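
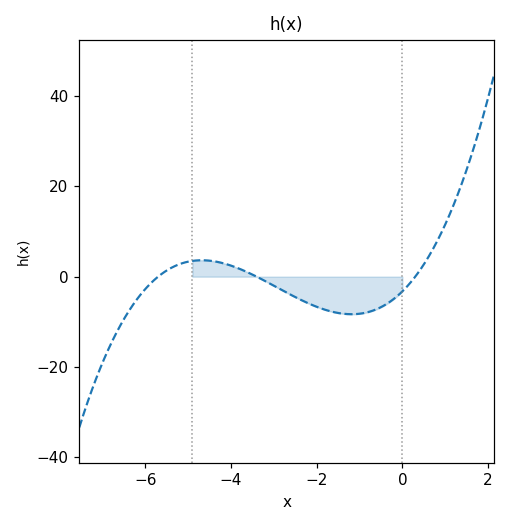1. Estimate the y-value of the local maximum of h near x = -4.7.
3.64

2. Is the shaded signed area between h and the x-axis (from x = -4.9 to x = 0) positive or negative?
negative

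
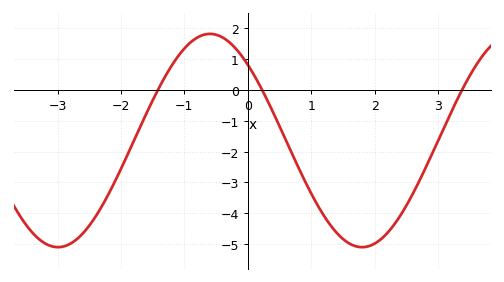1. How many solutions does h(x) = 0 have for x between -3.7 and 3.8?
3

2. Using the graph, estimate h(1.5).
-4.8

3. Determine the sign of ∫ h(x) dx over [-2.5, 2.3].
negative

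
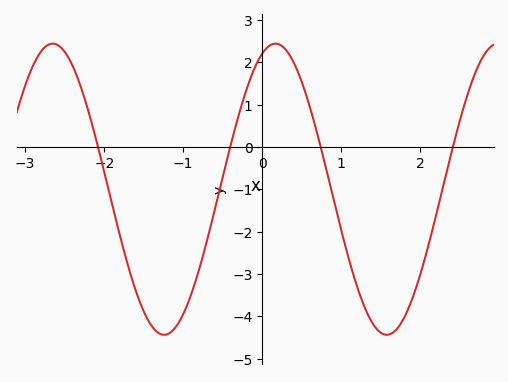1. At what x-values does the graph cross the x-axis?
-2.08, -0.405, 0.739, 2.41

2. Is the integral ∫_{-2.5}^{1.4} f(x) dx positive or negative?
negative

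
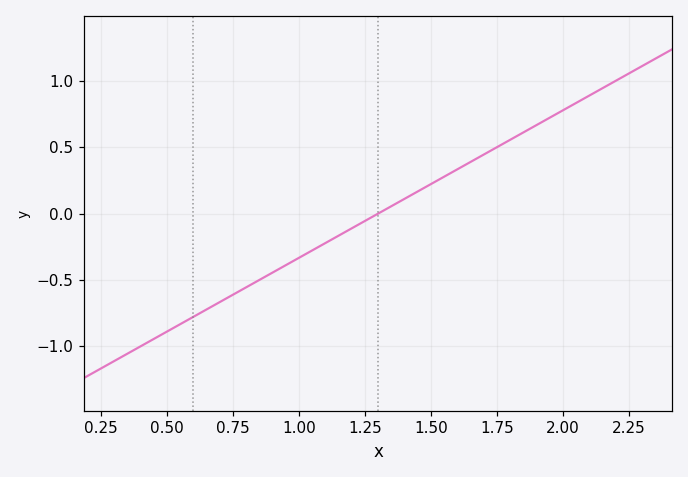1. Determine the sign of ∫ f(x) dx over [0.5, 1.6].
negative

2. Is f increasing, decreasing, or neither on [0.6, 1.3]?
increasing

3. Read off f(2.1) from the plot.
0.888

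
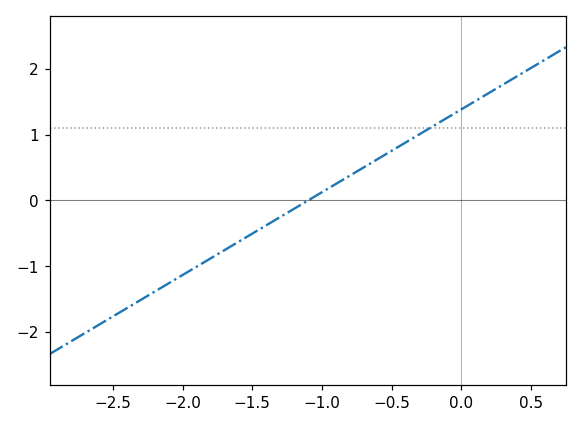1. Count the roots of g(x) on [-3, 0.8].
1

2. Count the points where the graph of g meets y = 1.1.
1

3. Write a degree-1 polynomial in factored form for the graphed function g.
y = 1.26(x + 1.1)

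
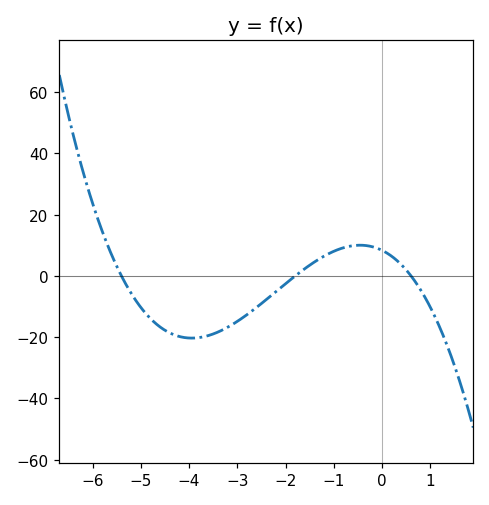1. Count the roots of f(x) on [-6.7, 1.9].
3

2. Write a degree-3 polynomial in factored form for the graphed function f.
y = -1.43(x + 5.4)(x + 1.8)(x - 0.6)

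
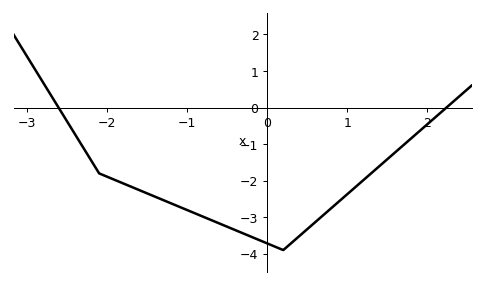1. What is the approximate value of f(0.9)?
-2.56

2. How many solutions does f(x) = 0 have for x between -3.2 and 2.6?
2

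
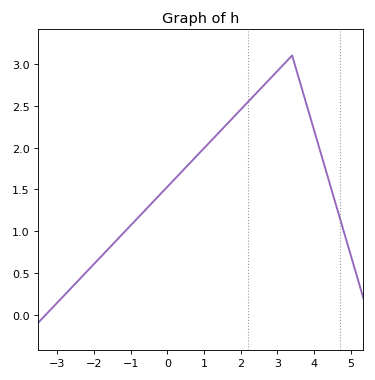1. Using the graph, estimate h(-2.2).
0.5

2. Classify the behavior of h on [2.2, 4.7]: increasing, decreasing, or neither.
neither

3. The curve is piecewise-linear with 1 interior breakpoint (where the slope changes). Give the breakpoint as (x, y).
(3.4, 3.1)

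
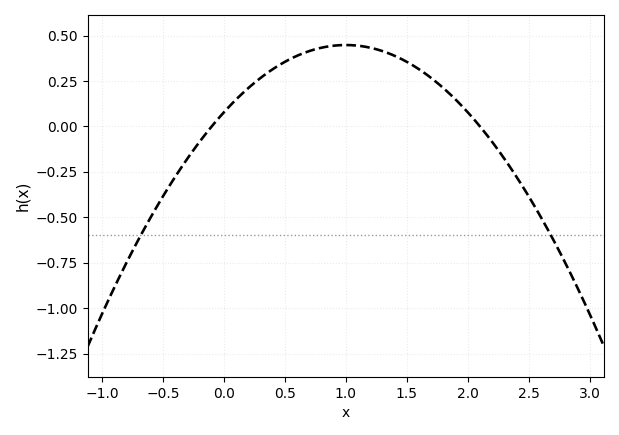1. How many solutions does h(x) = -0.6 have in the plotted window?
2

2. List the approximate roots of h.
-0.1, 2.1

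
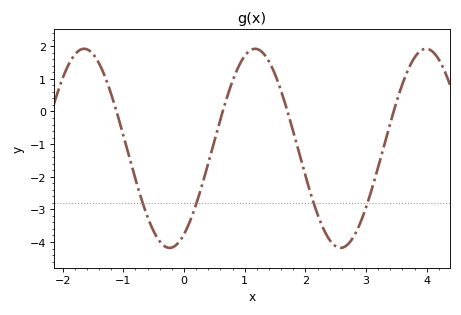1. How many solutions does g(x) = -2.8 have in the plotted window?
4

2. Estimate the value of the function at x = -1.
-0.735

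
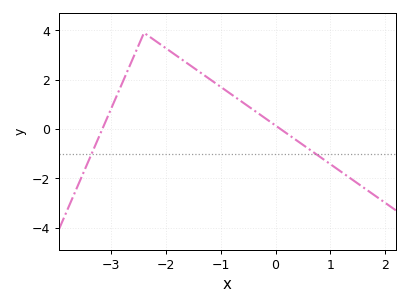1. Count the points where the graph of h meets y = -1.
2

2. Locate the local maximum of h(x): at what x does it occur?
-2.4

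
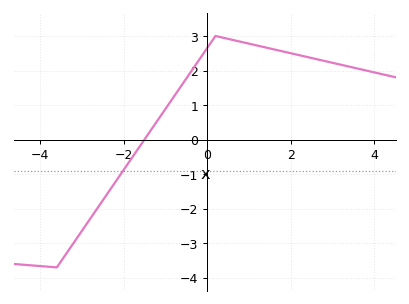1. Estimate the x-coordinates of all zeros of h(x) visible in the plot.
-1.6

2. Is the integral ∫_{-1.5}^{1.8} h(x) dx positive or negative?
positive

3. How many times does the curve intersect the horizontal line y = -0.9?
1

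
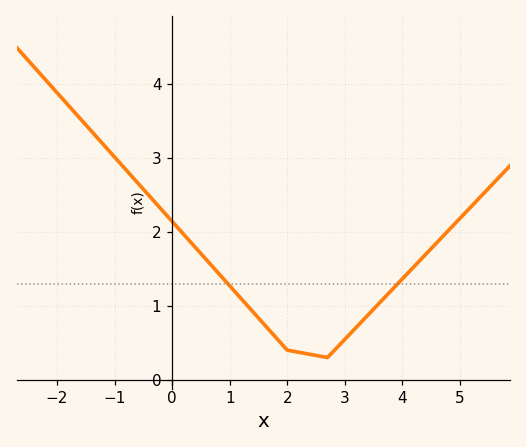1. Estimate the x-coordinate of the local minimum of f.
2.7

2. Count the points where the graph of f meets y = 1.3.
2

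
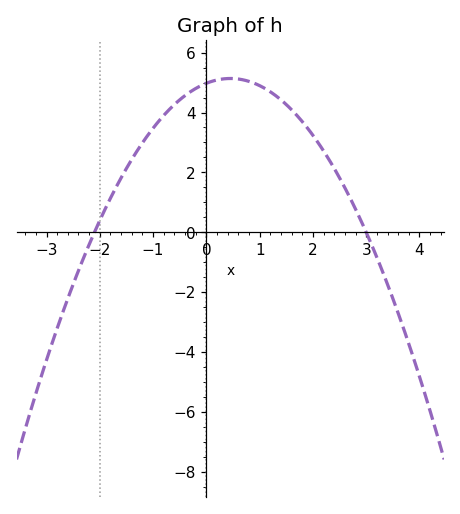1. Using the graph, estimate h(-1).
3.4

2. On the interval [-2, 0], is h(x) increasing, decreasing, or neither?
increasing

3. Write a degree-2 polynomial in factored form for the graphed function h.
y = -0.79(x + 2.1)(x - 3)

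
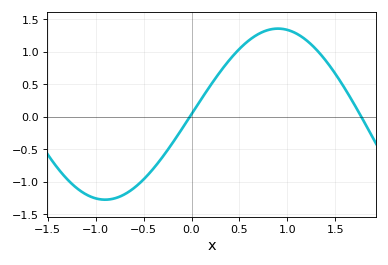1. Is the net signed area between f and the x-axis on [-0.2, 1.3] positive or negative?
positive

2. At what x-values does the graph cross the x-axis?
-0.018, 1.77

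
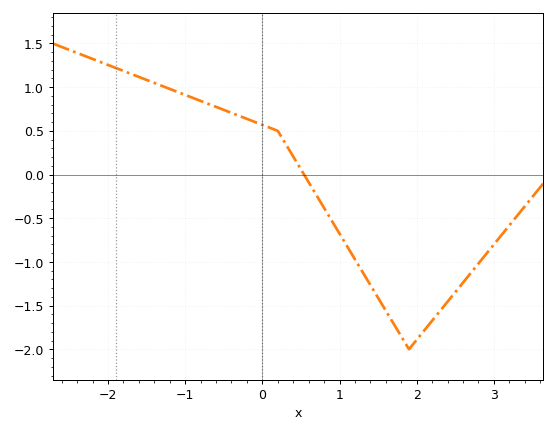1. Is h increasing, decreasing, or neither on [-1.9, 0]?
decreasing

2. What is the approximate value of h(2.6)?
-1.25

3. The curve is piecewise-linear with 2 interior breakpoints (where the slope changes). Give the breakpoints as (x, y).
(0.2, 0.5); (1.9, -2)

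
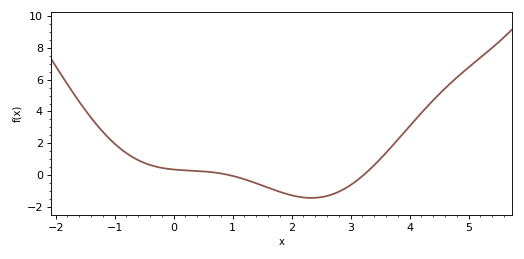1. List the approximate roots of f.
0.945, 3.22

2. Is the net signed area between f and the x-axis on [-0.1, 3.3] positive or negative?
negative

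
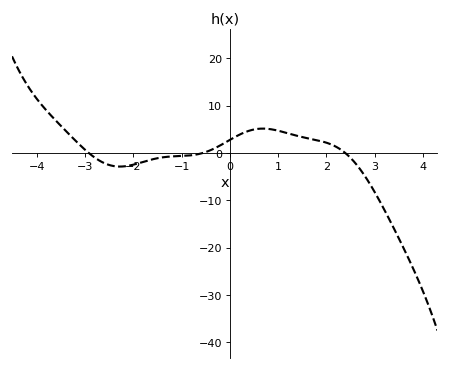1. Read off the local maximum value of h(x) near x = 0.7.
5.16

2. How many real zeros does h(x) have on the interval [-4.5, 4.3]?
3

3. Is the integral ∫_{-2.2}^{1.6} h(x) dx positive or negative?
positive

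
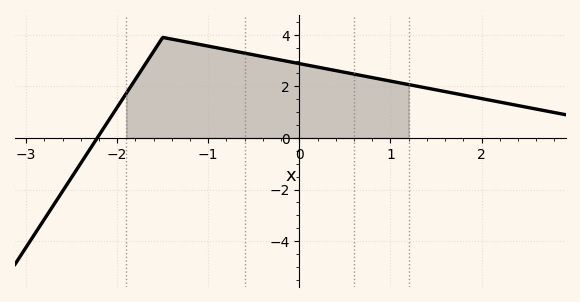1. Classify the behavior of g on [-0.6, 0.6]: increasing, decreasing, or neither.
decreasing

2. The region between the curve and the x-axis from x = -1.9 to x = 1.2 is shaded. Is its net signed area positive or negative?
positive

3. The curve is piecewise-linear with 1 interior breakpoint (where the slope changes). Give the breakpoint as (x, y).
(-1.5, 3.9)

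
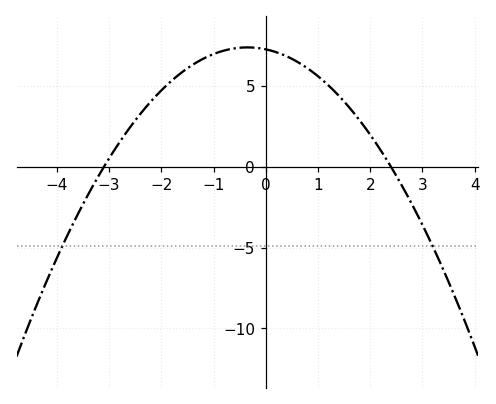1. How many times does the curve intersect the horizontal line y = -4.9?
2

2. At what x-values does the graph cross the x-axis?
-3.1, 2.4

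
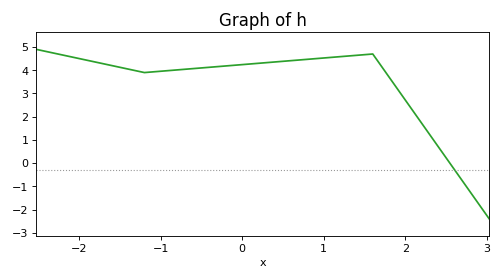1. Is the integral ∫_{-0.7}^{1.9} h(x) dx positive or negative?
positive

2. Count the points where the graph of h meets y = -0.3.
1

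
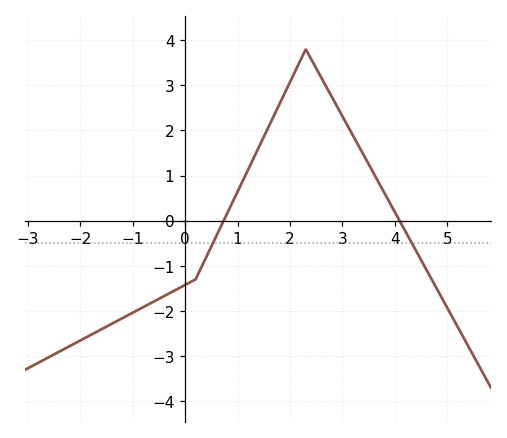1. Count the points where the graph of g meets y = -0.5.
2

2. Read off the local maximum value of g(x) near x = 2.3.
3.8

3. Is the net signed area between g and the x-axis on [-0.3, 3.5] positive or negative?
positive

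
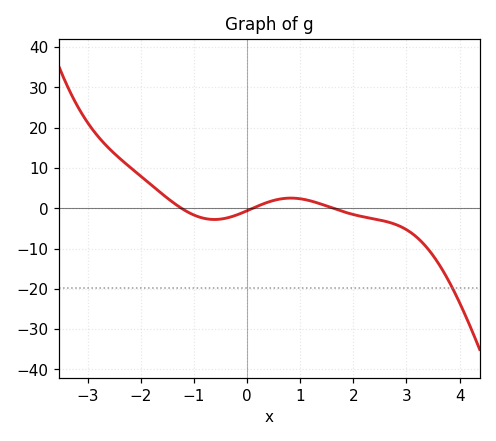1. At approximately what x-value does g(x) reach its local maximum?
0.8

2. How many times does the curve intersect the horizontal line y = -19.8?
1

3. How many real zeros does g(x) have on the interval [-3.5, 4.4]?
3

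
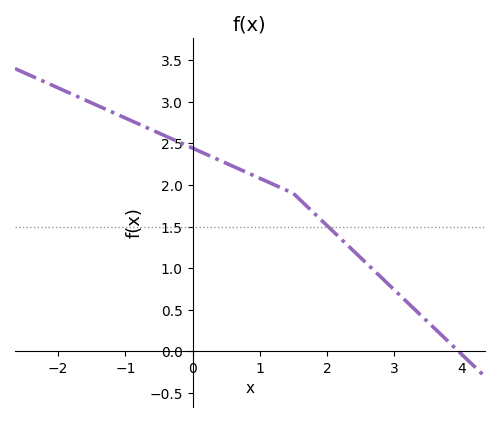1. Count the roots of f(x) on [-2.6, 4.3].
1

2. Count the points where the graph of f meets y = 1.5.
1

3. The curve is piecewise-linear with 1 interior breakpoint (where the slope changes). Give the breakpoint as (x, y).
(1.5, 1.9)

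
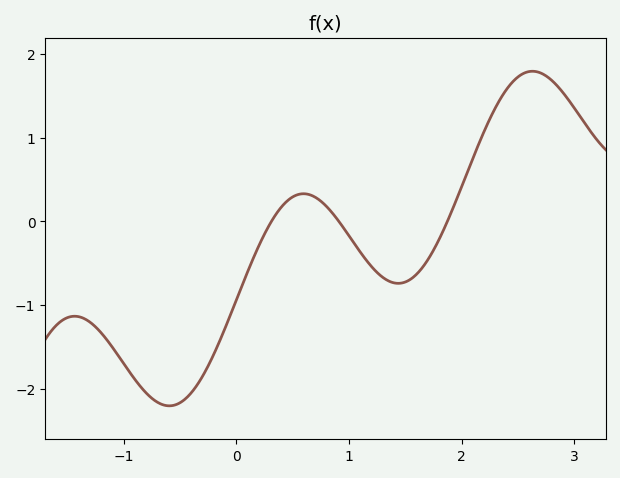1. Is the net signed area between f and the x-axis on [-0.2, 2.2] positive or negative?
negative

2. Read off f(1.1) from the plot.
-0.365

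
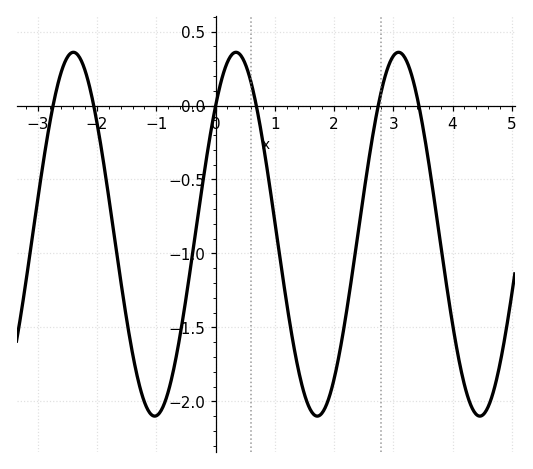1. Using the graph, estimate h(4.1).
-1.7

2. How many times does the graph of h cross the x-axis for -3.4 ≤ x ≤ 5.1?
6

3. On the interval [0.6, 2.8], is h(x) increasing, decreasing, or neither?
neither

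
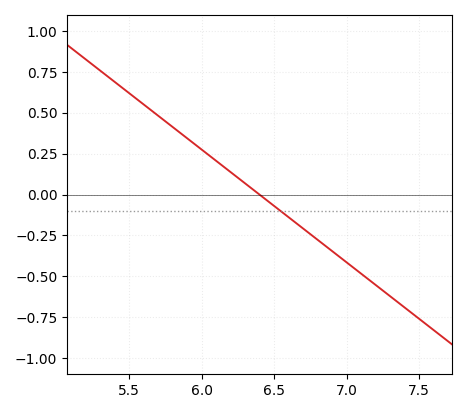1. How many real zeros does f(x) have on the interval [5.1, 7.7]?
1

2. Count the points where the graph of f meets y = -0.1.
1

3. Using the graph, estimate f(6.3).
0.05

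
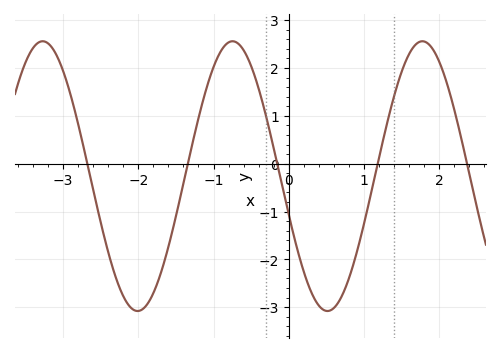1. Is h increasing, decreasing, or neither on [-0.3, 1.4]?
neither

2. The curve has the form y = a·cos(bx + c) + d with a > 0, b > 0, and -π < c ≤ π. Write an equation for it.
y = 2.82cos(2.5x + 1.9) - 0.26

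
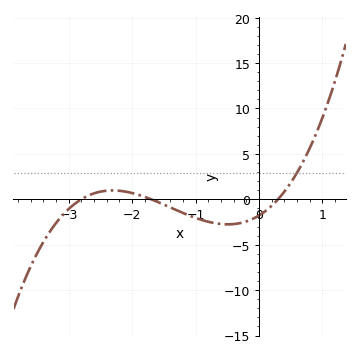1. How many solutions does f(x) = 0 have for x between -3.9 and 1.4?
3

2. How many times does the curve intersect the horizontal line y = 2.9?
1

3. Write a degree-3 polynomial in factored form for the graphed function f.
y = 1.25(x + 2.8)(x + 1.7)(x - 0.3)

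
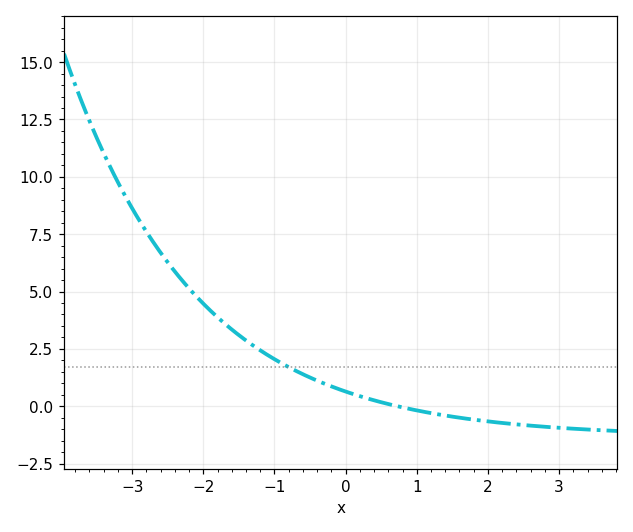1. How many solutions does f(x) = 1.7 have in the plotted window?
1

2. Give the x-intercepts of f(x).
0.728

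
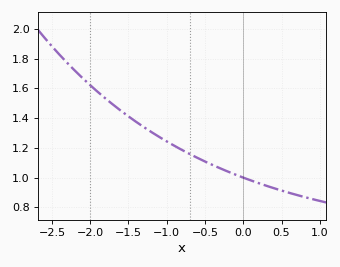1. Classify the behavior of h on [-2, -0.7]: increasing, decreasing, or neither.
decreasing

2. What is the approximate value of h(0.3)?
0.94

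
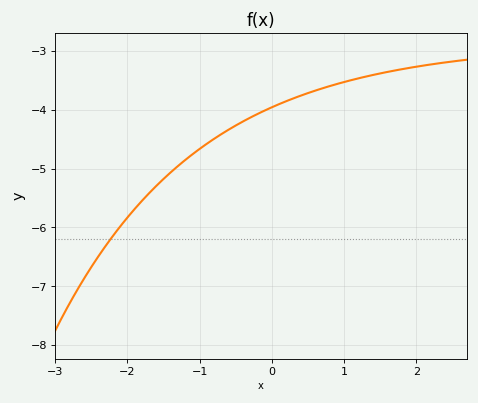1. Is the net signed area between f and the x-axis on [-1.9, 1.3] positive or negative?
negative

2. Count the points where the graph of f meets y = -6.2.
1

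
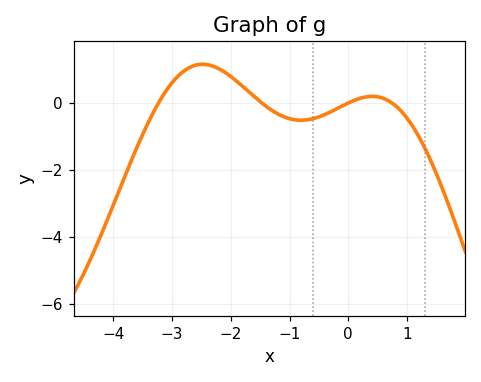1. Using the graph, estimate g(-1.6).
0.188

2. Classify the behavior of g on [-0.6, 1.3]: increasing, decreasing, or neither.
neither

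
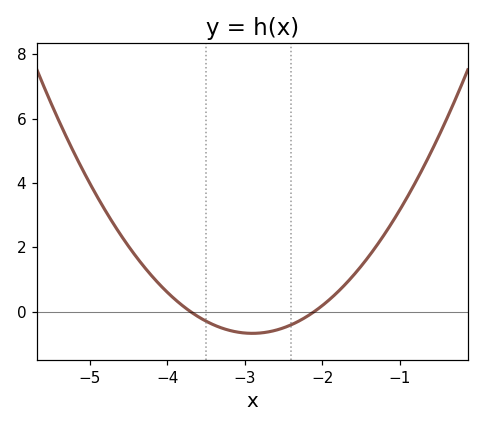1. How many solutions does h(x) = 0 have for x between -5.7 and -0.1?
2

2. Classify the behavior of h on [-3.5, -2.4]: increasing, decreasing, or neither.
neither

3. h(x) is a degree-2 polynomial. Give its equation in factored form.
y = 1.06(x + 3.7)(x + 2.1)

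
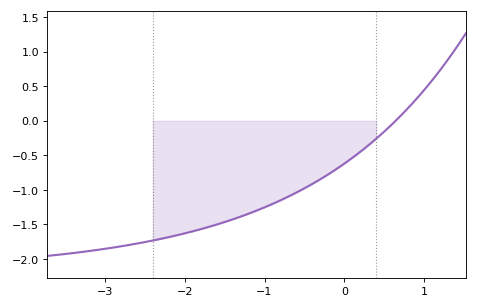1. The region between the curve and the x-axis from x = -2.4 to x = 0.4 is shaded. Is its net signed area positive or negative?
negative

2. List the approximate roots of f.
0.644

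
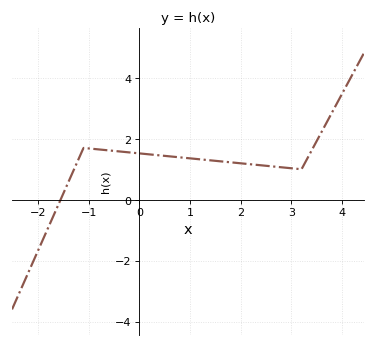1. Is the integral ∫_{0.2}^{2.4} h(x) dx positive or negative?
positive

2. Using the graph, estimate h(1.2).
1.33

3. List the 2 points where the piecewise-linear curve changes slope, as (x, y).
(-1.1, 1.7); (3.2, 1)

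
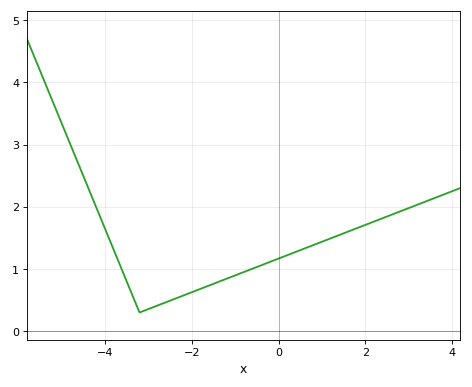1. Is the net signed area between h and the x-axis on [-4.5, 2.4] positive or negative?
positive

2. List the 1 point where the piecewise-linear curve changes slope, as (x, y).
(-3.2, 0.3)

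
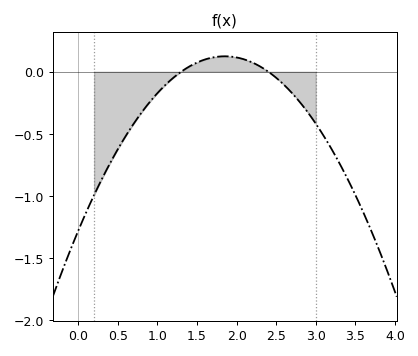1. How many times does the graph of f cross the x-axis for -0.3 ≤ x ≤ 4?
2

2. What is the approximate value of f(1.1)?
-0.107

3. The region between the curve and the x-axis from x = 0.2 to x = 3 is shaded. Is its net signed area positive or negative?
negative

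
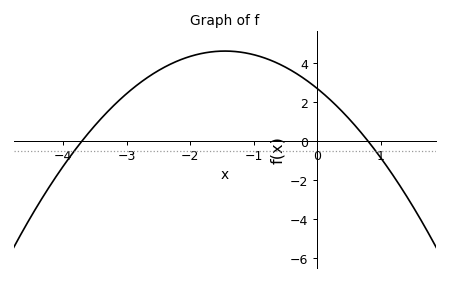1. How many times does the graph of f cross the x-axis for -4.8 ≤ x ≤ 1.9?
2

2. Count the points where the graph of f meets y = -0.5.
2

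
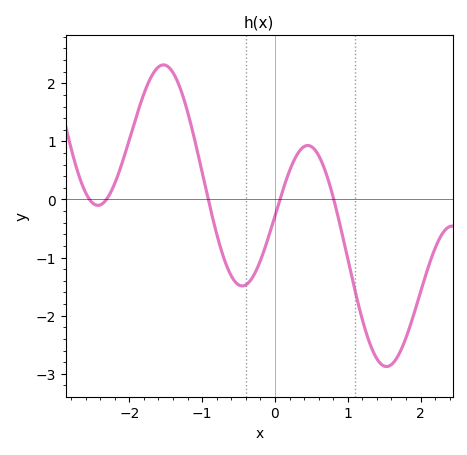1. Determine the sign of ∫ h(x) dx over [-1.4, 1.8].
negative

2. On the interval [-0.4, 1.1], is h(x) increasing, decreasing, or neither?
neither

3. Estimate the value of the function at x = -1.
0.5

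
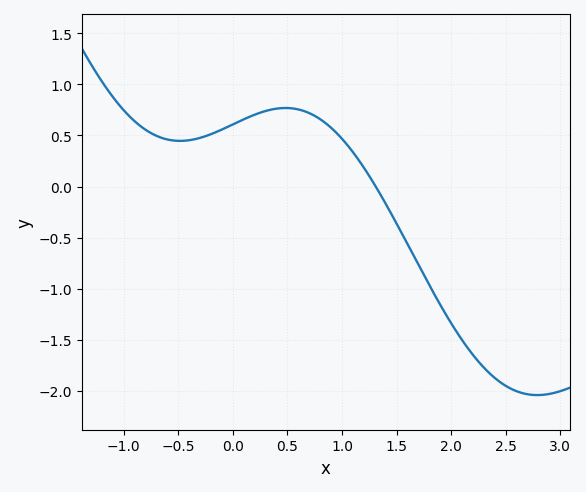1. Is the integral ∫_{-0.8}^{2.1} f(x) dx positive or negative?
positive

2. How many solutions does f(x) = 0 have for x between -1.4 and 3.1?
1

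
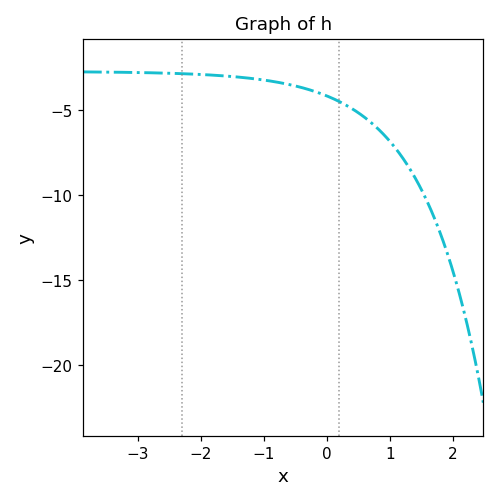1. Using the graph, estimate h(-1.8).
-2.93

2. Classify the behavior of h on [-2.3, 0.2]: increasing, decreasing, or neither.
decreasing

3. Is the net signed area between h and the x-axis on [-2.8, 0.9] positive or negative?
negative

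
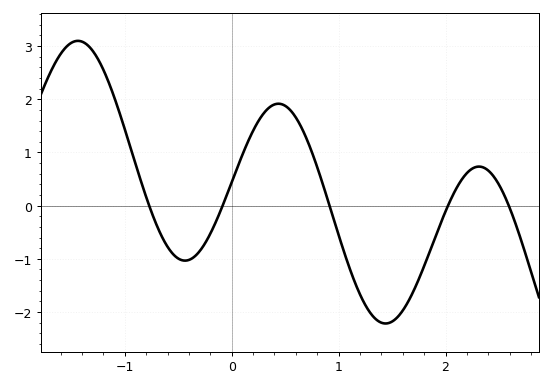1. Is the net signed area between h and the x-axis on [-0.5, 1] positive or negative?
positive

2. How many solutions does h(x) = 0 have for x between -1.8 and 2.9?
5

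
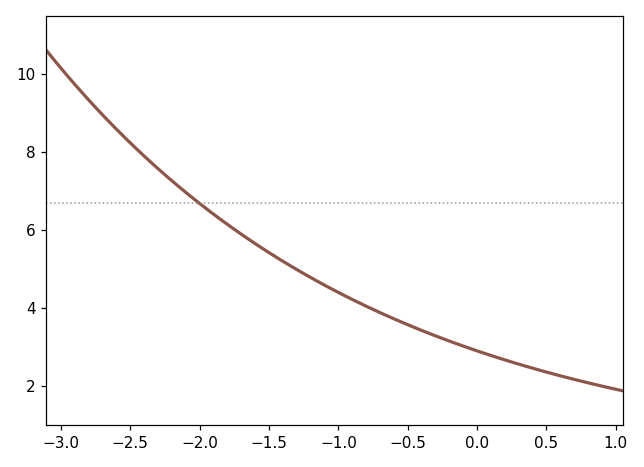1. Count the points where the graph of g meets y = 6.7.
1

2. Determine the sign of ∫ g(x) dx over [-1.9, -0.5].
positive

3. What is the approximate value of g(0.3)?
2.56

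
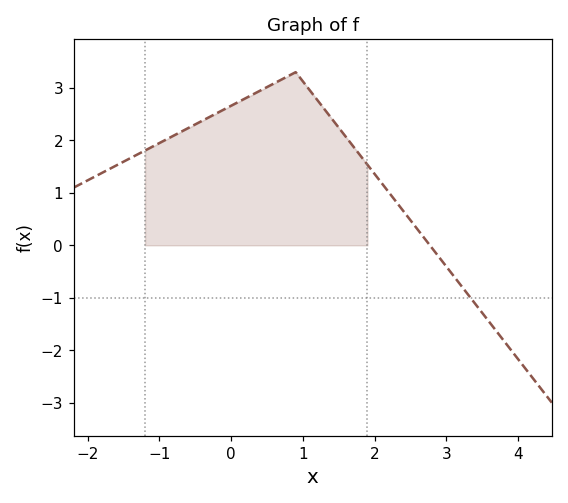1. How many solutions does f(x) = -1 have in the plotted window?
1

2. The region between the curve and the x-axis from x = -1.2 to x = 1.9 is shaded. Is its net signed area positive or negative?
positive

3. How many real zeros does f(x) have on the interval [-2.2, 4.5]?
1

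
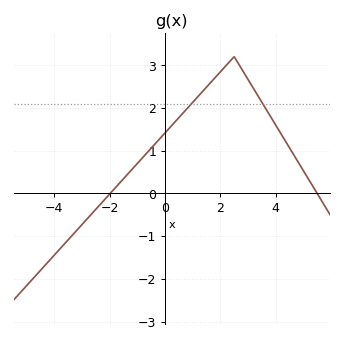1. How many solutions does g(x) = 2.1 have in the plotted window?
2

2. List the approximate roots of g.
-2, 5.4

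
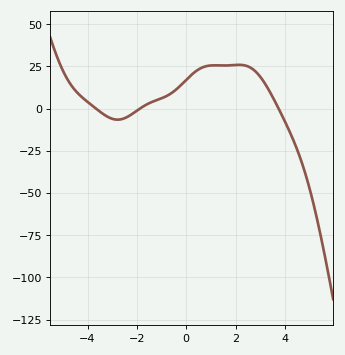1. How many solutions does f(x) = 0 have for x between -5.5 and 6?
3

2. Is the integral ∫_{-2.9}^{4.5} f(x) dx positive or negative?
positive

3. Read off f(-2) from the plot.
-2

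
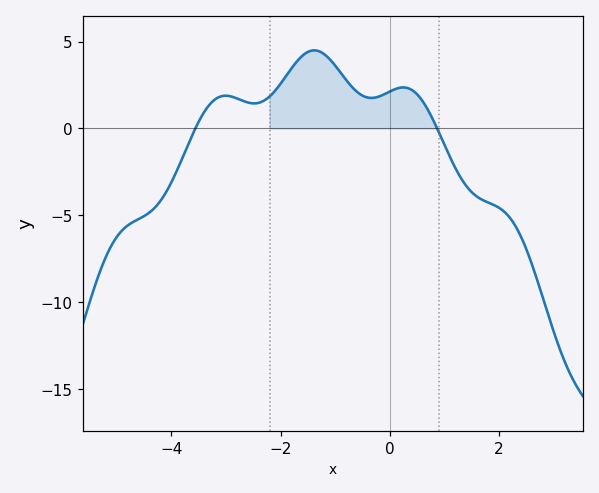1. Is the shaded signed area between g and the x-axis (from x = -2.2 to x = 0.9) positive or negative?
positive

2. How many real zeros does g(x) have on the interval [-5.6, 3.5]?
2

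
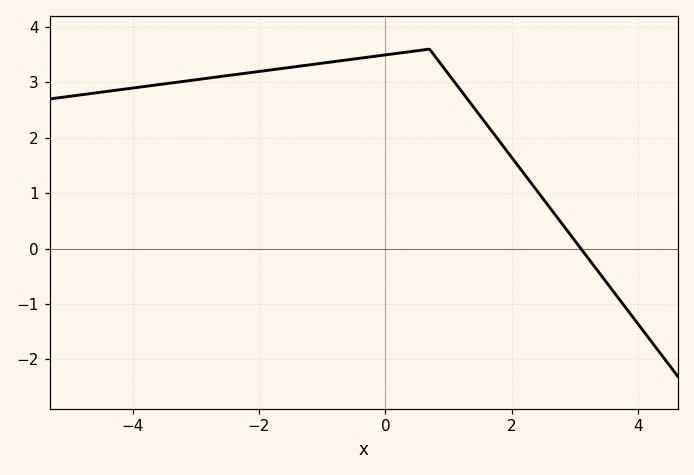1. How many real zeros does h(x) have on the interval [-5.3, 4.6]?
1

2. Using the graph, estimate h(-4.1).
2.9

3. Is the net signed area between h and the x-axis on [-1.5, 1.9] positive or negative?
positive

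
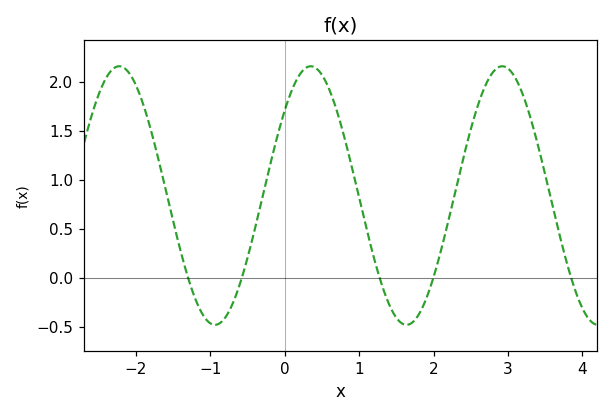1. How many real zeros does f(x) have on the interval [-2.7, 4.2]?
5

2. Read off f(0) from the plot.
1.7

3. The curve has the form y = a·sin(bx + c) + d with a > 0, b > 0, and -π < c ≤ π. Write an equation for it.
y = 1.32sin(2.4x + 0.72) + 0.84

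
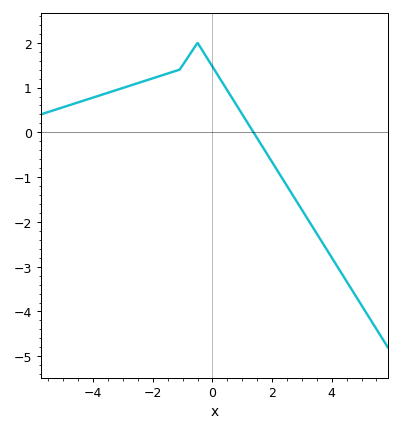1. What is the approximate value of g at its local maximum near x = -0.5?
2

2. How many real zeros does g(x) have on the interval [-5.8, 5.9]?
1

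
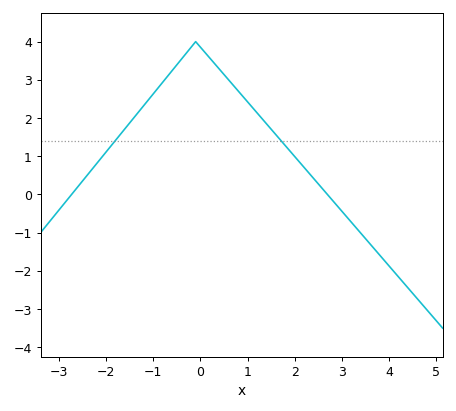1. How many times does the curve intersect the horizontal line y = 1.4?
2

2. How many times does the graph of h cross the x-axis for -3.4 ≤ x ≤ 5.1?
2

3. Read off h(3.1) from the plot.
-0.586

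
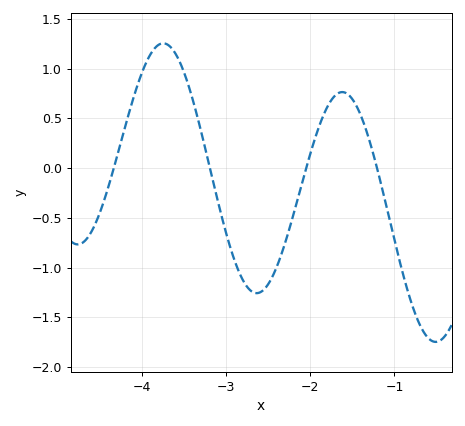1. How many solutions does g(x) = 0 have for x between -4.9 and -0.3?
4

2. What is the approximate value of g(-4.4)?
-0.2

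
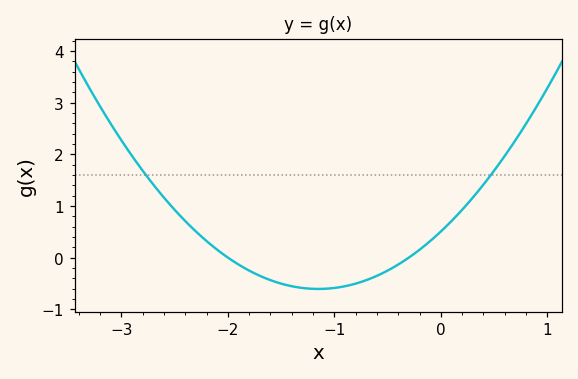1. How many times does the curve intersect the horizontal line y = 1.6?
2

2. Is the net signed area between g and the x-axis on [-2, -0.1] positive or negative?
negative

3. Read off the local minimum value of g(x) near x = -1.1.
-0.6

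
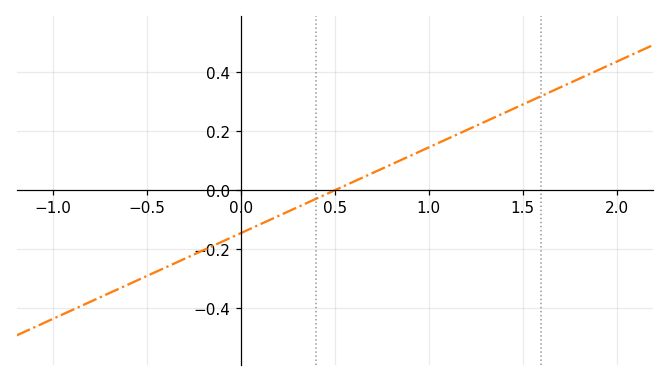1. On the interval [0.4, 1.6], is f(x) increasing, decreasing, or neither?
increasing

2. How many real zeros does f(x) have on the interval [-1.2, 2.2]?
1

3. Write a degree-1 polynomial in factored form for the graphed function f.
y = 0.29(x - 0.5)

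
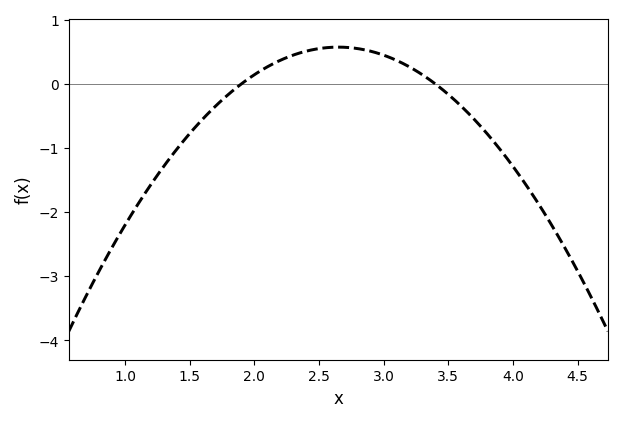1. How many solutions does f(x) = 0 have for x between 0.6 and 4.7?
2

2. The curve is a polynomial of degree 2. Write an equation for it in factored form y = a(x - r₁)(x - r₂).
y = -1.02(x - 1.9)(x - 3.4)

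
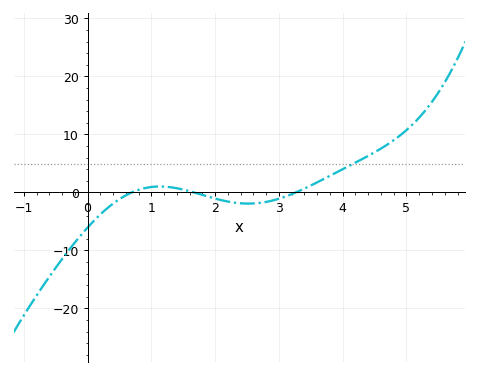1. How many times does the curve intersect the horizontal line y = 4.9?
1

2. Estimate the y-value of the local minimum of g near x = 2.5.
-1.93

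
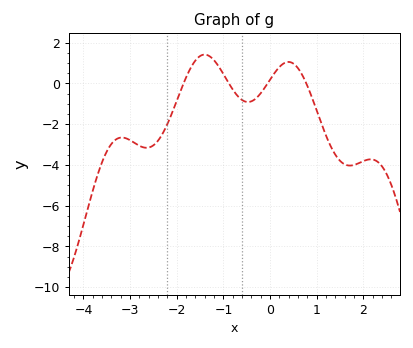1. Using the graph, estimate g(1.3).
-3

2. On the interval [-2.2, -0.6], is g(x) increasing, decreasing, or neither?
neither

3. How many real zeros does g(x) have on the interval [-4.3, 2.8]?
4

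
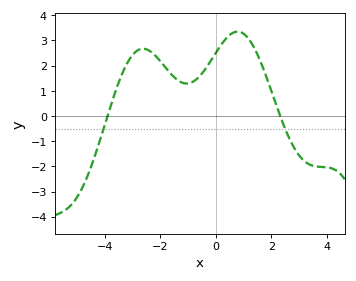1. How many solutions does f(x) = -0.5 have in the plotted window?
2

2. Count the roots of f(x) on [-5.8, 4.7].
2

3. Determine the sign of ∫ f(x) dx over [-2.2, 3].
positive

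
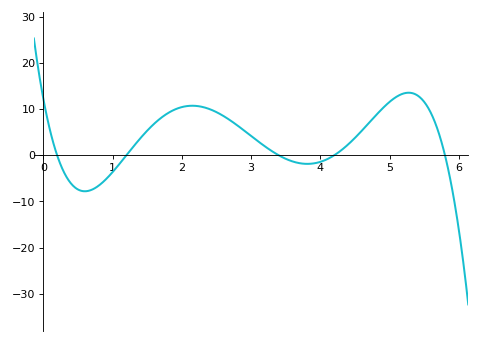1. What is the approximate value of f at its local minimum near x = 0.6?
-8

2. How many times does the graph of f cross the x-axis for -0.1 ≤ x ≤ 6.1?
5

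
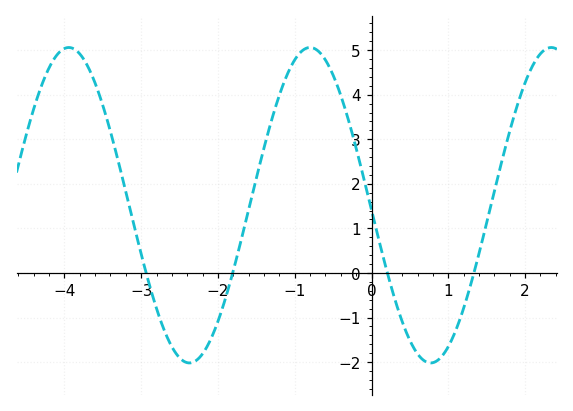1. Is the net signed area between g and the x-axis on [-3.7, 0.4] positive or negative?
positive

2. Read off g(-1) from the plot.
4.78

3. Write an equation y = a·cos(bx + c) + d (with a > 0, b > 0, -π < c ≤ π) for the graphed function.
y = 3.54cos(2x + 1.6) + 1.52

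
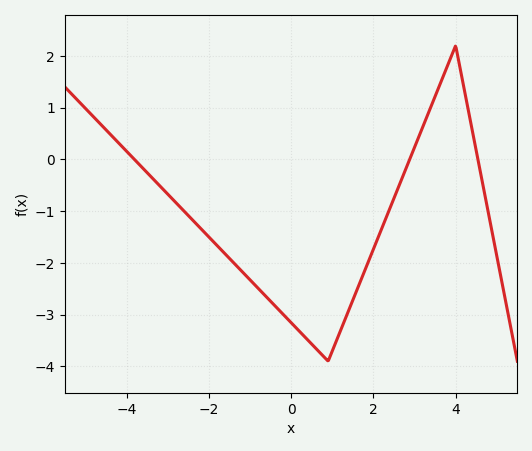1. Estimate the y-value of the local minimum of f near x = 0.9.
-3.9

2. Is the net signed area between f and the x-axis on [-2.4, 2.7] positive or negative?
negative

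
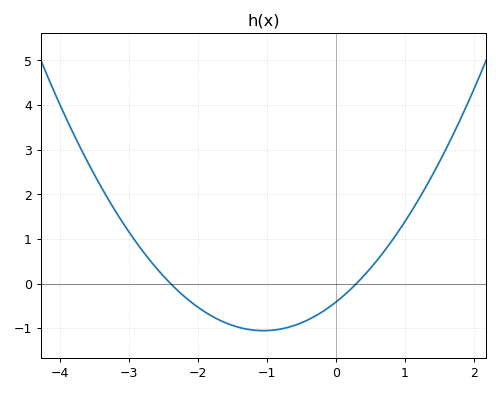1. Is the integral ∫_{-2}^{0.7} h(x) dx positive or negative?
negative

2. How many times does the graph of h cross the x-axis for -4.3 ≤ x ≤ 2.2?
2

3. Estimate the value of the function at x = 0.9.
1.15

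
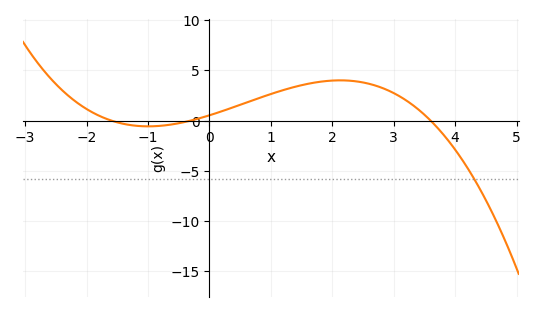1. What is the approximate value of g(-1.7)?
0.223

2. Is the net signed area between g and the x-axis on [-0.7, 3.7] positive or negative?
positive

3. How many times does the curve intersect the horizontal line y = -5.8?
1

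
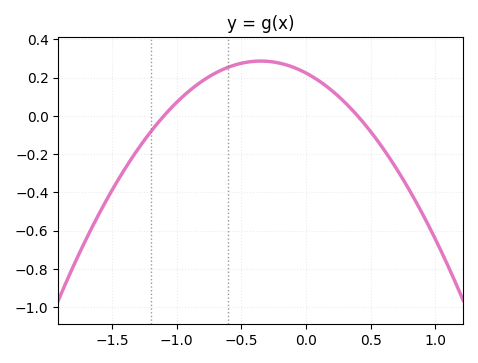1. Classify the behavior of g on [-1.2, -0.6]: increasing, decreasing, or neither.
increasing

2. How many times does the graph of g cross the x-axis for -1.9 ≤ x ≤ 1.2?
2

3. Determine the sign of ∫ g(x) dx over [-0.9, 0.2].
positive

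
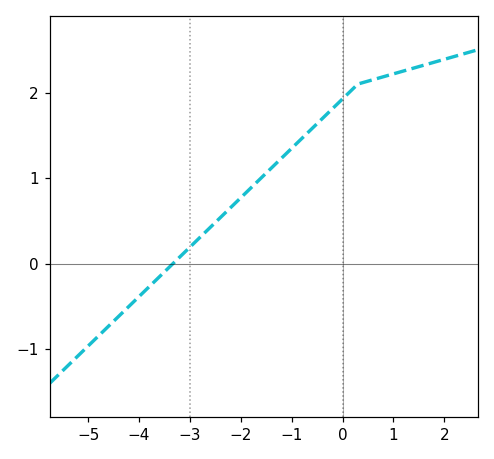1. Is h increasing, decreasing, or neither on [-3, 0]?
increasing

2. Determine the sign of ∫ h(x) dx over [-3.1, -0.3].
positive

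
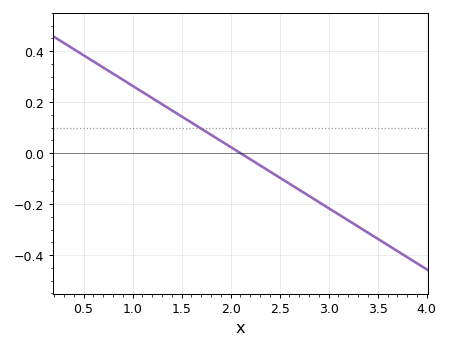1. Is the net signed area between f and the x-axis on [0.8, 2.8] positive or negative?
positive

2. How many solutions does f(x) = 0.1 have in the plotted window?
1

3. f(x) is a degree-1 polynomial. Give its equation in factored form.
y = -0.24(x - 2.1)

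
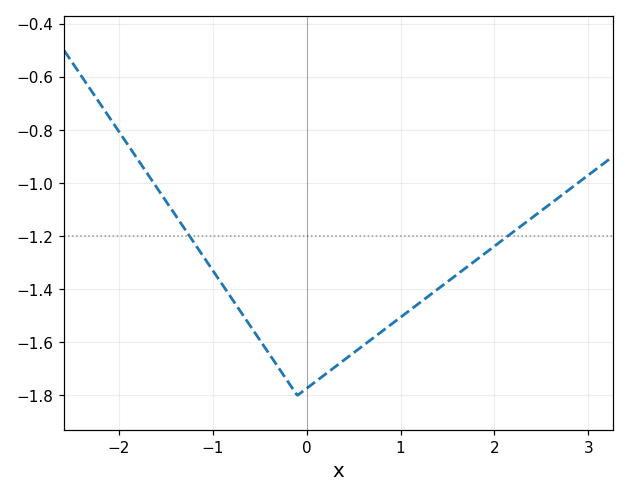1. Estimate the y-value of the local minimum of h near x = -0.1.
-1.8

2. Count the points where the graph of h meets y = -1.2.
2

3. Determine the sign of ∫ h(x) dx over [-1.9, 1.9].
negative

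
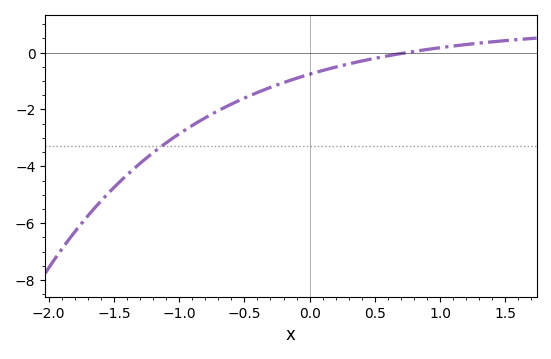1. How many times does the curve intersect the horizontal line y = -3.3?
1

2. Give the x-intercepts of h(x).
0.743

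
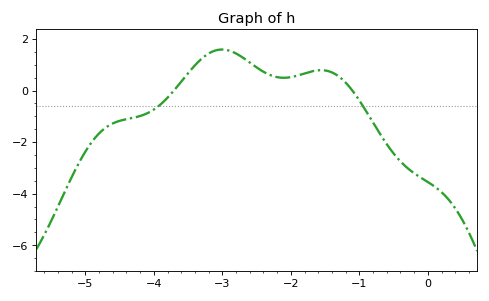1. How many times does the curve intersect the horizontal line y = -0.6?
2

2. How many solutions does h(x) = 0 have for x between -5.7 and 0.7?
2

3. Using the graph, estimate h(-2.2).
0.6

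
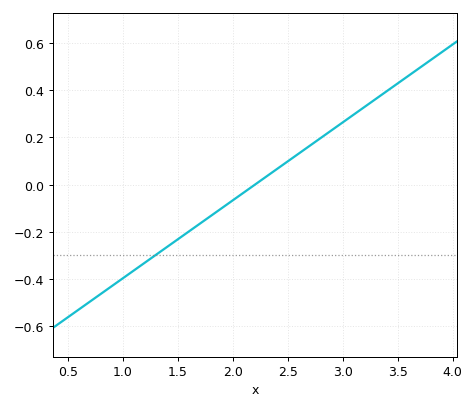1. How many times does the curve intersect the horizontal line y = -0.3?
1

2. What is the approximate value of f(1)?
-0.4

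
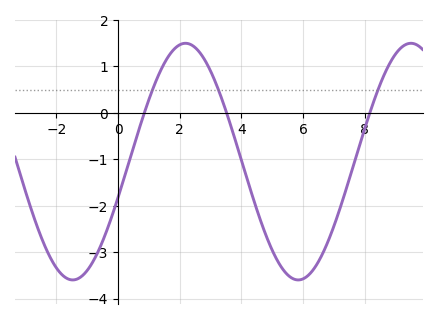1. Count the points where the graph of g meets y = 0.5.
3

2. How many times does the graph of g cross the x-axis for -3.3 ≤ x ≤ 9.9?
3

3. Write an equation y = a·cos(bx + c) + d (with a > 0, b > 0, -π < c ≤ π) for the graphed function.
y = 2.55cos(0.86x - 1.88) - 1.05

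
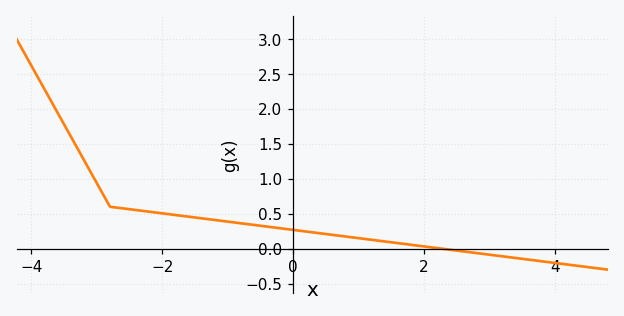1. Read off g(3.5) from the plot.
-0.145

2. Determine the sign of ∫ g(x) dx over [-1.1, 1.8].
positive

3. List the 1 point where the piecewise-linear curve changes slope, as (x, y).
(-2.8, 0.6)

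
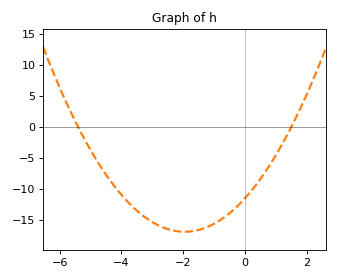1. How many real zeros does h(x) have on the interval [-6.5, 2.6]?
2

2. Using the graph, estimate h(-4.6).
-7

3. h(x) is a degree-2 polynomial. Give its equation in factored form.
y = 1.42(x + 5.4)(x - 1.5)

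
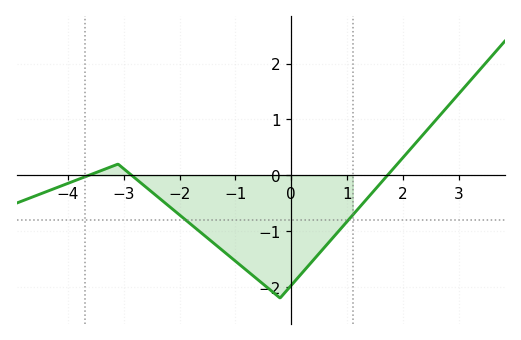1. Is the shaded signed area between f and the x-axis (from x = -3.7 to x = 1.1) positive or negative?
negative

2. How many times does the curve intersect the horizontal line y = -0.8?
2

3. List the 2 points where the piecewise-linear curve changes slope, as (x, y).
(-3.1, 0.2); (-0.2, -2.2)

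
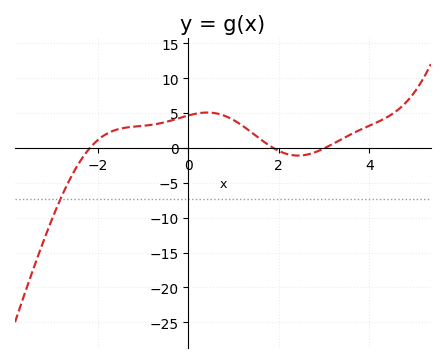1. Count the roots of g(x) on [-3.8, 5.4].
3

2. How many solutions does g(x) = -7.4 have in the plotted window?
1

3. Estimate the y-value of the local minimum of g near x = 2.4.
-1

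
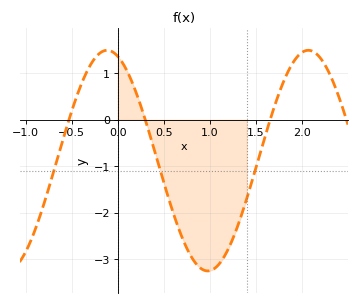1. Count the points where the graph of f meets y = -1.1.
3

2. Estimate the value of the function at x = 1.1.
-3.1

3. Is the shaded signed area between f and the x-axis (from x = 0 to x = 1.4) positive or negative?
negative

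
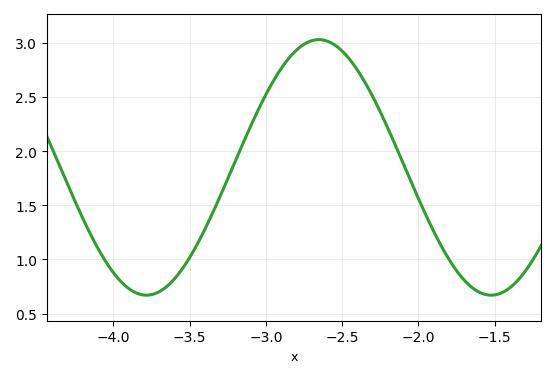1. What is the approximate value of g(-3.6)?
0.819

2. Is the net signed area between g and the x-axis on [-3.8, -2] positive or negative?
positive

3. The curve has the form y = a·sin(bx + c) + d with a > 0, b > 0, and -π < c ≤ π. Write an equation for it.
y = 1.18sin(2.78x + 2.66) + 1.85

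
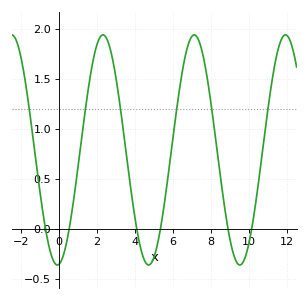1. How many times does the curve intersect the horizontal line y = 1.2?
6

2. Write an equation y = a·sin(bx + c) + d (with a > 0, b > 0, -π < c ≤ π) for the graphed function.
y = 1.15sin(1.31x - 1.47) + 0.79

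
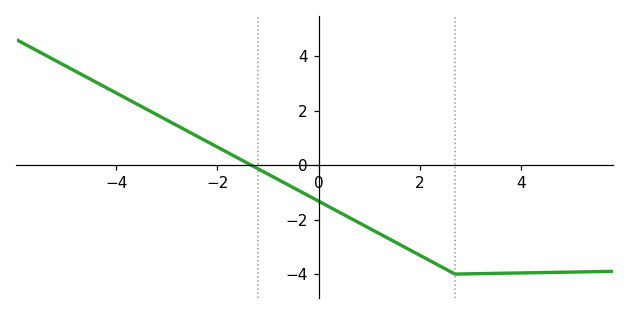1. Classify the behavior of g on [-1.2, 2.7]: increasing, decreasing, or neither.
decreasing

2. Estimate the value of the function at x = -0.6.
-0.729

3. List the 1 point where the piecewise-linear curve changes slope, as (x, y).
(2.7, -4)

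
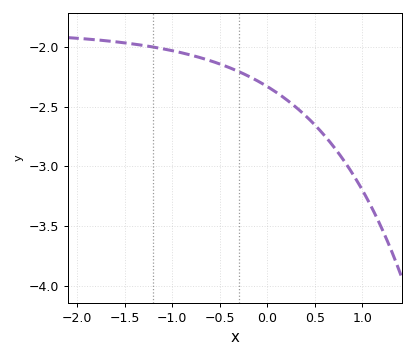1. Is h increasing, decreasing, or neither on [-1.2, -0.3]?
decreasing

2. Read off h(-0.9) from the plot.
-2.05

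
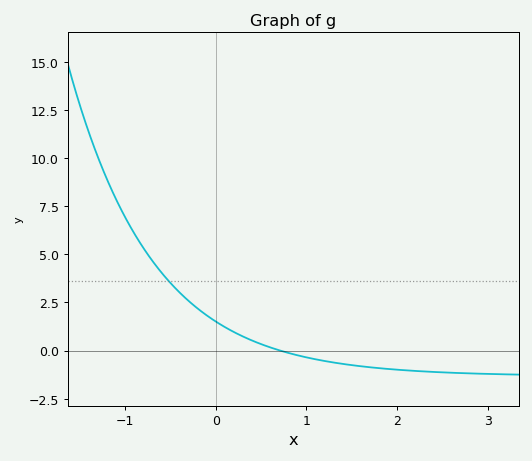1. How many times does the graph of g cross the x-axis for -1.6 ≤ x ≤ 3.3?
1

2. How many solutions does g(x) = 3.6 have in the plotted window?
1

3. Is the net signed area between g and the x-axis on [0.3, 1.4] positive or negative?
negative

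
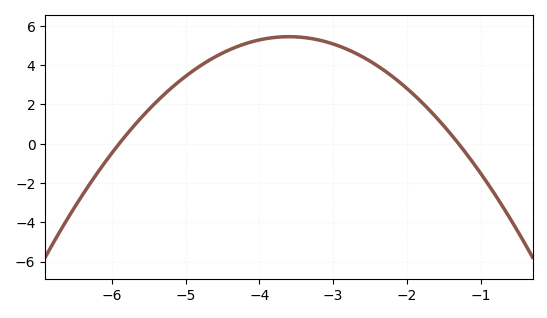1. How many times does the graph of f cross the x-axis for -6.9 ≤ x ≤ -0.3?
2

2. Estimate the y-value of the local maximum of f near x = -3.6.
5.4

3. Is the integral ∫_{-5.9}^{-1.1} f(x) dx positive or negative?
positive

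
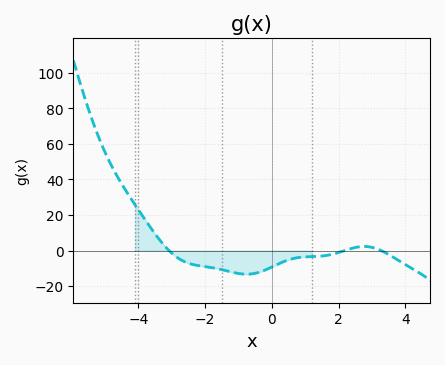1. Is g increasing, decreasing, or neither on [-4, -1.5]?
decreasing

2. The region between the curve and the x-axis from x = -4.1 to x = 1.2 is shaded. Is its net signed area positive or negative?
negative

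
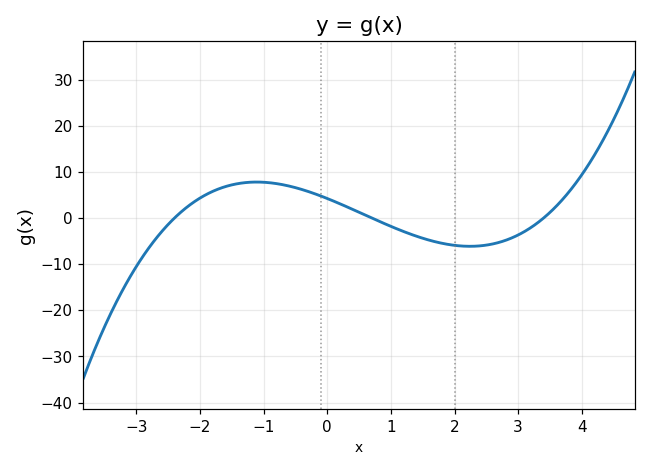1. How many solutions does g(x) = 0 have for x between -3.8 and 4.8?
3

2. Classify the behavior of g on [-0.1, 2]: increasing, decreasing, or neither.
decreasing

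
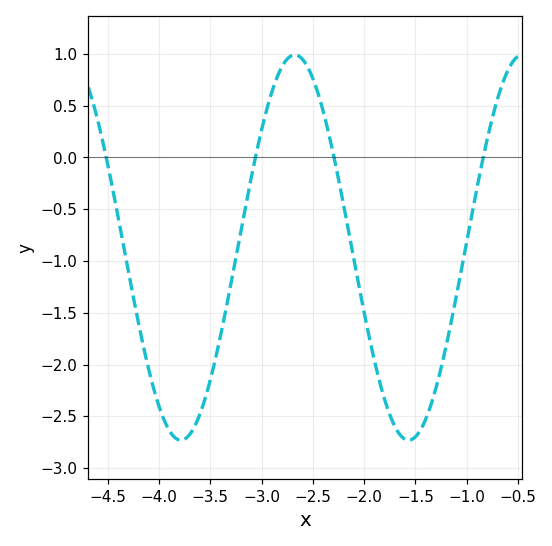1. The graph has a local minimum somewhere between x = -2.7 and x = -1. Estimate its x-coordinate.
-1.6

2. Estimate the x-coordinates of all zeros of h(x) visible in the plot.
-4.5, -3.1, -2.3, -0.8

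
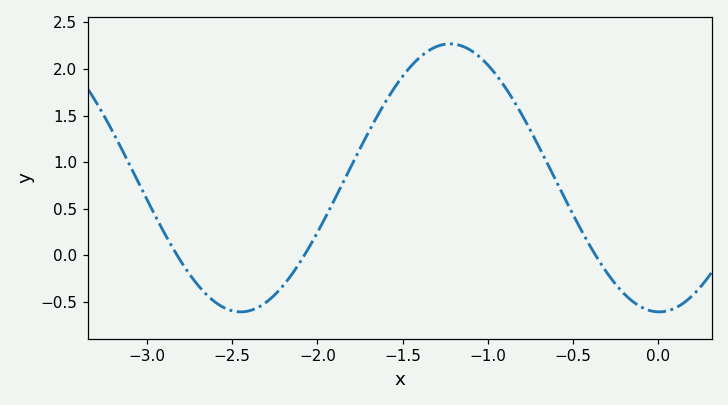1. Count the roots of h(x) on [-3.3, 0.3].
3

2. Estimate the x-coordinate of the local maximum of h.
-1.22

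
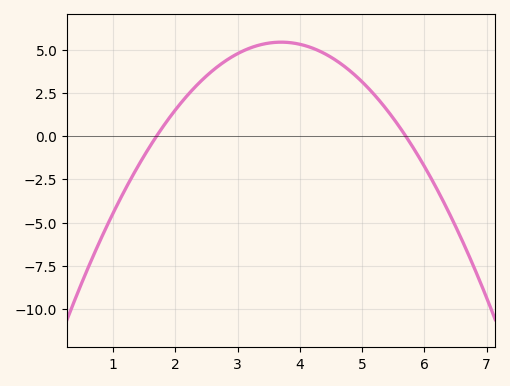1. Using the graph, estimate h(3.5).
5.4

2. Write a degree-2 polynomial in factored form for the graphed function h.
y = -1.36(x - 1.7)(x - 5.7)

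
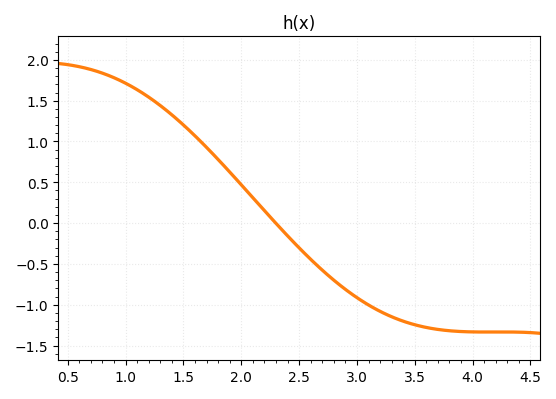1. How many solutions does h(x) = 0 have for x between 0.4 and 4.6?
1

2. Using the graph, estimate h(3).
-0.9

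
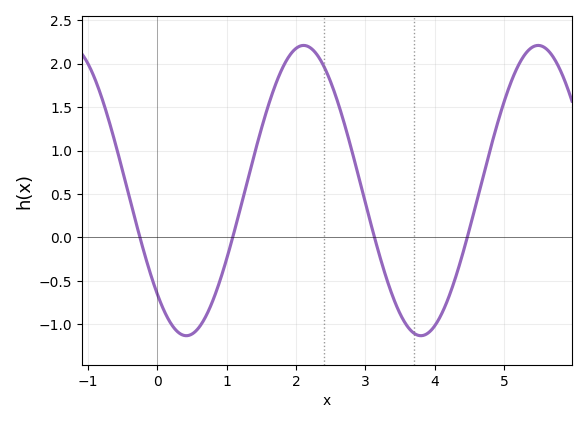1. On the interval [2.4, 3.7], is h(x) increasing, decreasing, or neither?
decreasing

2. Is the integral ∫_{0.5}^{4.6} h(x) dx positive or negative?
positive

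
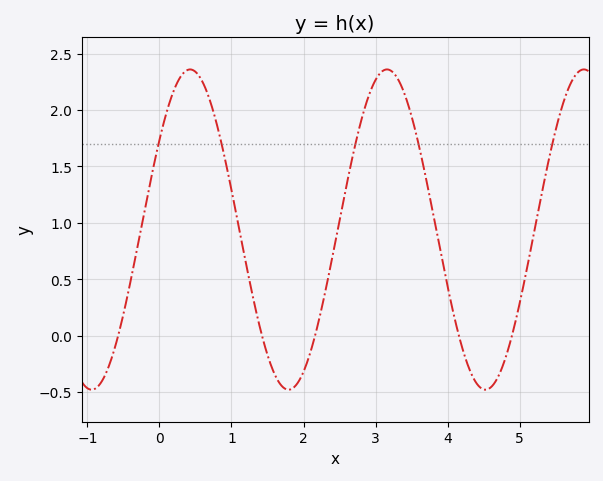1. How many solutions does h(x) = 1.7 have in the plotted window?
5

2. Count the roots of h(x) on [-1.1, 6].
5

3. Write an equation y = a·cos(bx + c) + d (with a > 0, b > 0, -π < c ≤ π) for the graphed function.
y = 1.42cos(2.3x - 0.98) + 0.94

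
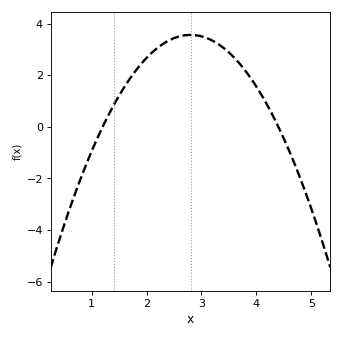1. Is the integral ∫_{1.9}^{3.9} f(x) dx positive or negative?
positive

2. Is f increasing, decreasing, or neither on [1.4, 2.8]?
increasing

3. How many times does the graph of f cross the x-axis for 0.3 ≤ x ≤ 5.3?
2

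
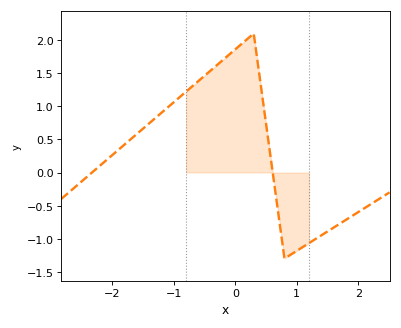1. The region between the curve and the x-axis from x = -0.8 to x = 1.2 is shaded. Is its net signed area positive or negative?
positive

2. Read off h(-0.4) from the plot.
1.55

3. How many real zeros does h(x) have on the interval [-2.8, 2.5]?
2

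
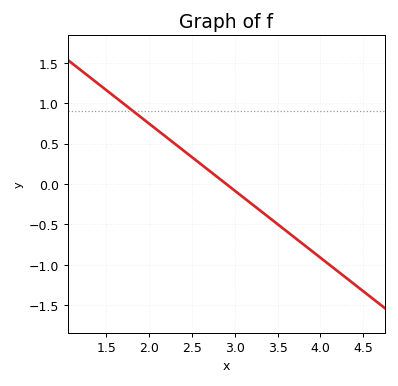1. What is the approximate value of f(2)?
0.747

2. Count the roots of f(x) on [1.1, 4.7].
1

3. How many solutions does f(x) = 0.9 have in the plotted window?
1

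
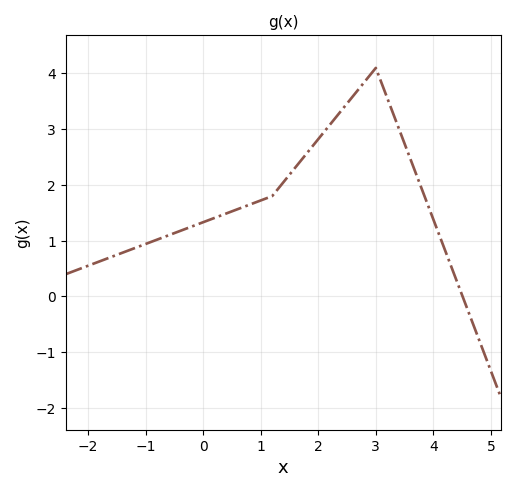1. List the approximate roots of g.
4.51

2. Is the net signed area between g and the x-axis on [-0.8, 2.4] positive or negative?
positive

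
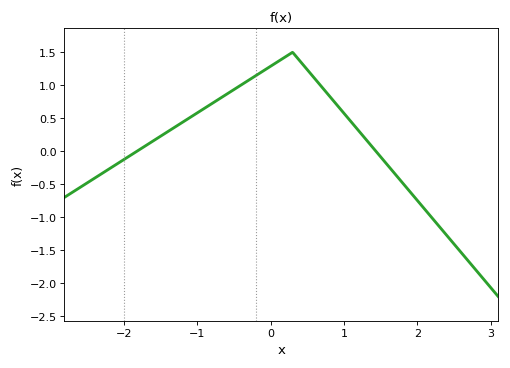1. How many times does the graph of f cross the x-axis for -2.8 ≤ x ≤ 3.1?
2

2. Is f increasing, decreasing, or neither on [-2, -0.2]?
increasing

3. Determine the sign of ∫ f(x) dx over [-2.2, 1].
positive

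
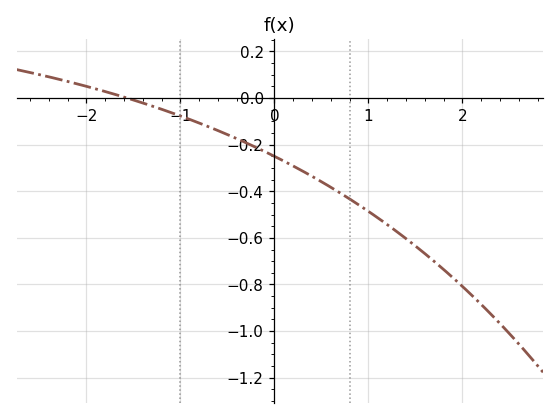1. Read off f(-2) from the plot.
0.06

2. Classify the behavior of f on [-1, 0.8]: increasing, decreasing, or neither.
decreasing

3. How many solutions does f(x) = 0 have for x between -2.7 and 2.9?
1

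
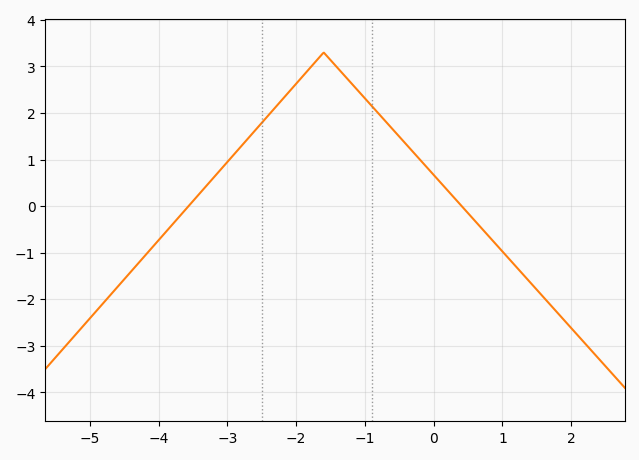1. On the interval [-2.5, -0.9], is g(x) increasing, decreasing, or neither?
neither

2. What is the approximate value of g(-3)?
0.949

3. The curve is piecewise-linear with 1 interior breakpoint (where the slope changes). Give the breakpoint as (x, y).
(-1.6, 3.3)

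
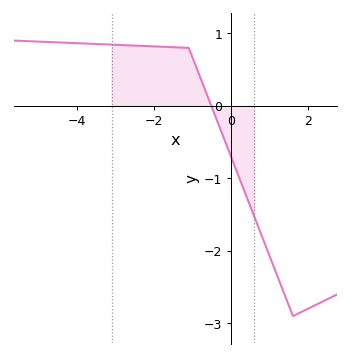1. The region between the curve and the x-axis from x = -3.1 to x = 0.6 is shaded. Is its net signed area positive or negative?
positive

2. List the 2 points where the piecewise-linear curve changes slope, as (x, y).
(-1.1, 0.8); (1.6, -2.9)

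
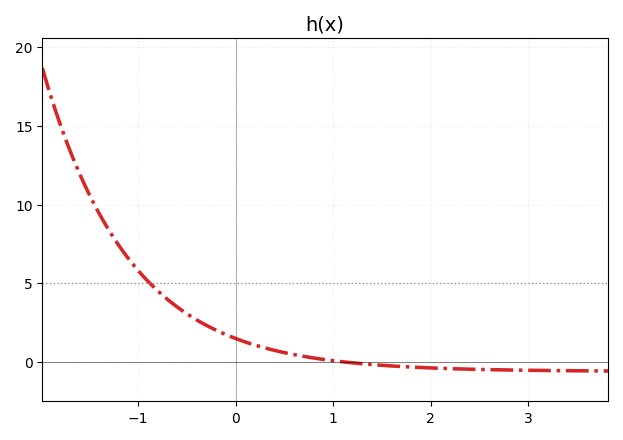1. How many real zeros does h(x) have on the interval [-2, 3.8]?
1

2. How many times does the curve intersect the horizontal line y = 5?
1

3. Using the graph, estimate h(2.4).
-0.5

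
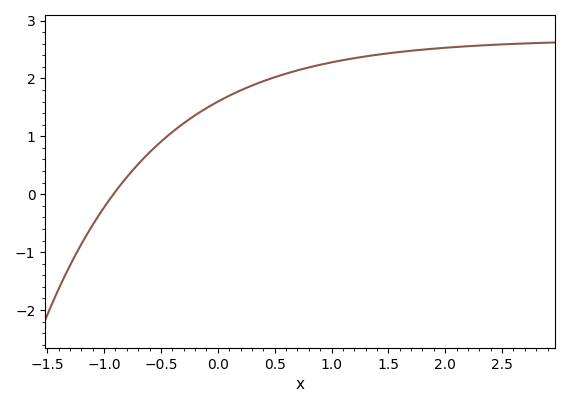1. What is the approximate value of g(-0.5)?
0.9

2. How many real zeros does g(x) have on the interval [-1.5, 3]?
1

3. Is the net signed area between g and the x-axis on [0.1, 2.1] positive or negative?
positive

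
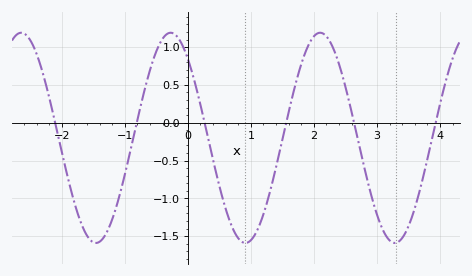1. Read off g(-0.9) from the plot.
-0.35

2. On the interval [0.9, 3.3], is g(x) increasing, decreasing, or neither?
neither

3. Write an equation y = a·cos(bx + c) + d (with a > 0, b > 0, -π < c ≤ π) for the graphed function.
y = 1.39cos(2.6x + 0.72) - 0.2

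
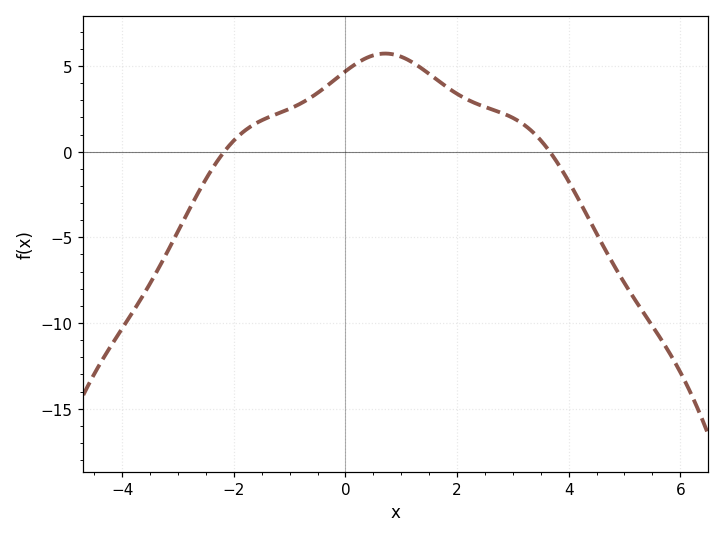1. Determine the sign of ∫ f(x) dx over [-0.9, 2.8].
positive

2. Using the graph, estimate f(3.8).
-0.5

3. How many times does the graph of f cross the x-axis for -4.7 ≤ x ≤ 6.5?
2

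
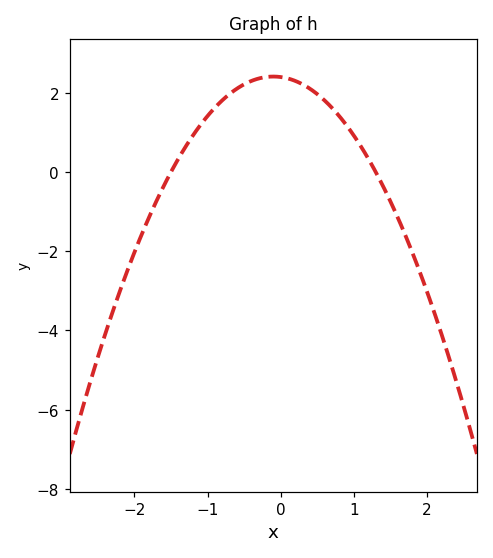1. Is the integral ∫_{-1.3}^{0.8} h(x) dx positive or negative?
positive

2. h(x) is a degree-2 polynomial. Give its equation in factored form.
y = -1.23(x + 1.5)(x - 1.3)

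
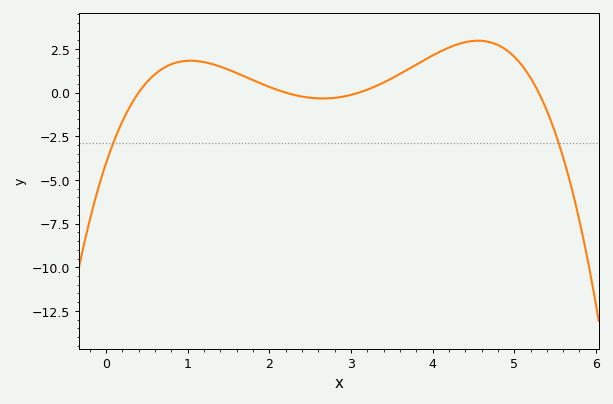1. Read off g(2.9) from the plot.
-0.235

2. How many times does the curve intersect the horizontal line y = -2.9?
2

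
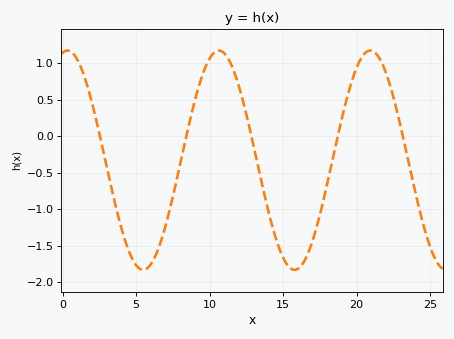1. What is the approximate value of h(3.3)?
-0.689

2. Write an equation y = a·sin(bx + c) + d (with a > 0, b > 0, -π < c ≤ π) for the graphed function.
y = 1.5sin(0.61x + 1.37) - 0.33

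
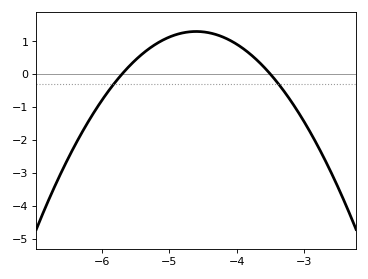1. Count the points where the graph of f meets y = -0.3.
2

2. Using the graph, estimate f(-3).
-1.4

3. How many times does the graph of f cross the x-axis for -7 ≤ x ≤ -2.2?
2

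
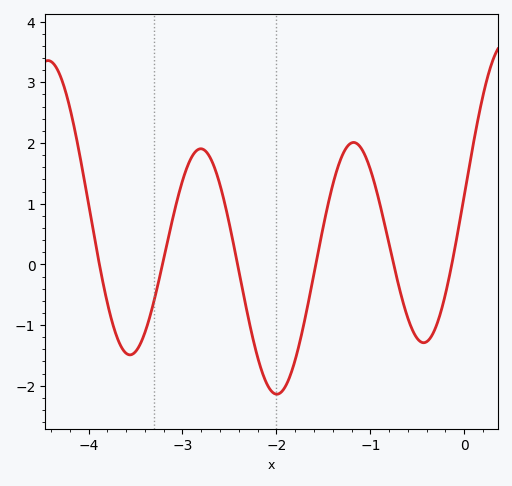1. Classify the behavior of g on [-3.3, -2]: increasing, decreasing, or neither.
neither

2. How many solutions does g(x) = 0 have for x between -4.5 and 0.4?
6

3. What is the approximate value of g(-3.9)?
0.126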